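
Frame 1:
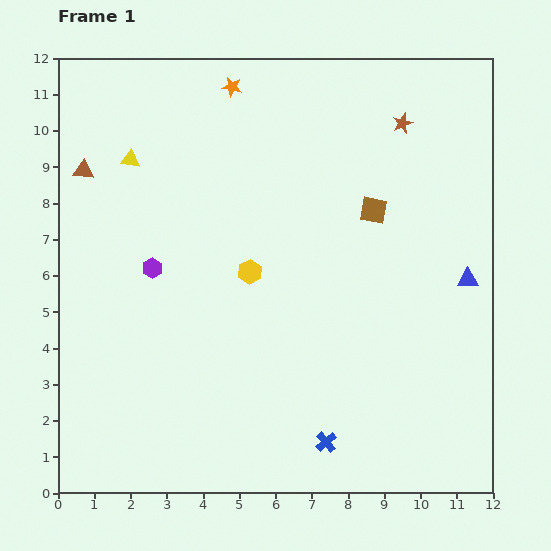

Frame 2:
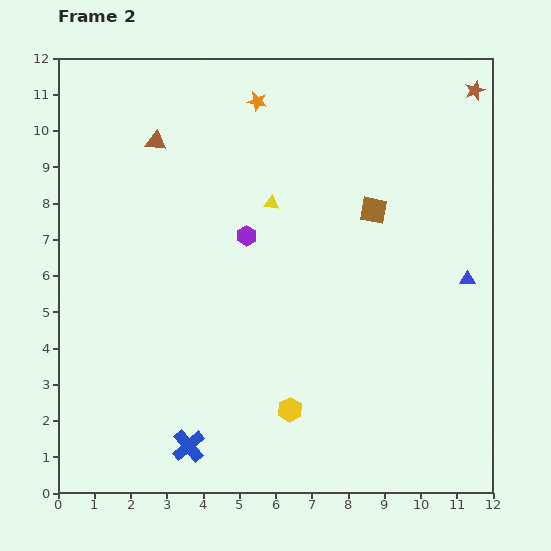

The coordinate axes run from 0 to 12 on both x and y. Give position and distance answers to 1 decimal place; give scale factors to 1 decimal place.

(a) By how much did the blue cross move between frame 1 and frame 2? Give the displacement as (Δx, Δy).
(-3.8, -0.1)

The blue cross was at (7.4, 1.4) in frame 1 and (3.6, 1.3) in frame 2.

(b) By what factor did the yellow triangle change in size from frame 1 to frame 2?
0.8×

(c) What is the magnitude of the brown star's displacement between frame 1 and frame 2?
2.2

The brown star moved from (9.5, 10.2) to (11.5, 11.1), a distance of √(2.0² + 0.9²) ≈ 2.2.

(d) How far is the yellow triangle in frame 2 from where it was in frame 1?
4.1

The yellow triangle moved from (2.0, 9.2) to (5.9, 8.0), a distance of √(3.9² + 1.2²) ≈ 4.1.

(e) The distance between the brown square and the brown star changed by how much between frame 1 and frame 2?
+1.8

Distance in frame 1: 2.5. Distance in frame 2: 4.3.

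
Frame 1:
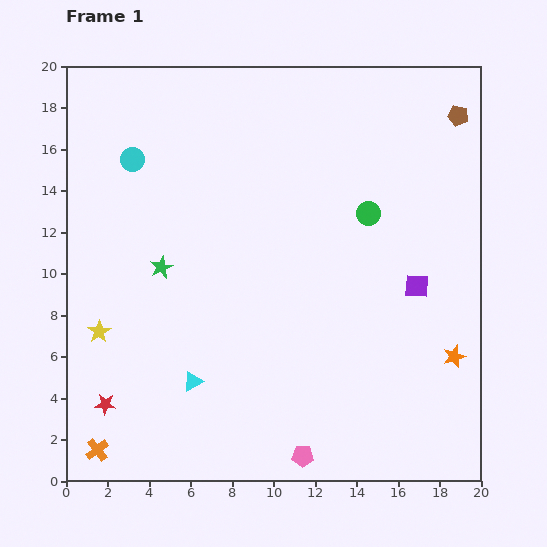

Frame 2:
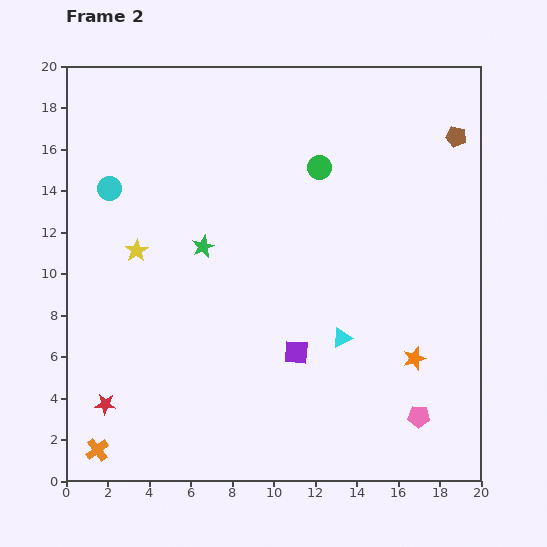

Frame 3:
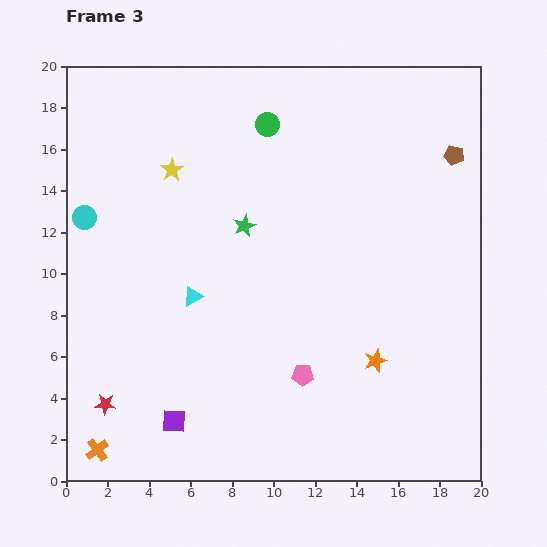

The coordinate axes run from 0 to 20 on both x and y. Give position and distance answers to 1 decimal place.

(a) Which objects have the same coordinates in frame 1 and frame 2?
the orange cross, the red star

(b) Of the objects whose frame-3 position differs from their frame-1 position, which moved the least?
the brown pentagon

(moved 1.9)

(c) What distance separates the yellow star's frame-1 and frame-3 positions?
8.5

The yellow star moved from (1.6, 7.2) to (5.1, 15.0), a distance of √(3.5² + 7.8²) ≈ 8.5.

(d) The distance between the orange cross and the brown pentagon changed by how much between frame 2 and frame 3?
-0.7

Distance in frame 2: 23.0. Distance in frame 3: 22.3.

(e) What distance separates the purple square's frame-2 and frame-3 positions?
6.8

The purple square moved from (11.1, 6.2) to (5.2, 2.9), a distance of √(5.9² + 3.3²) ≈ 6.8.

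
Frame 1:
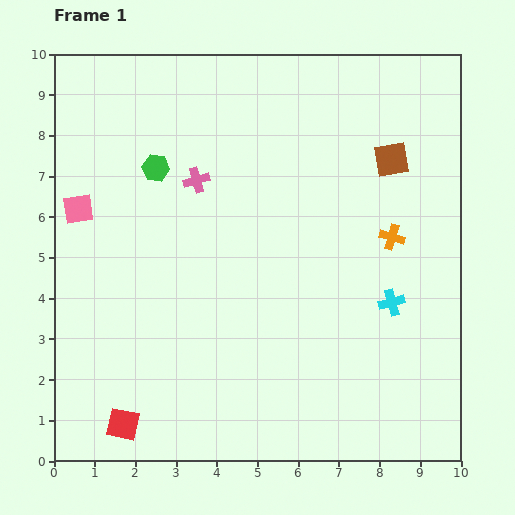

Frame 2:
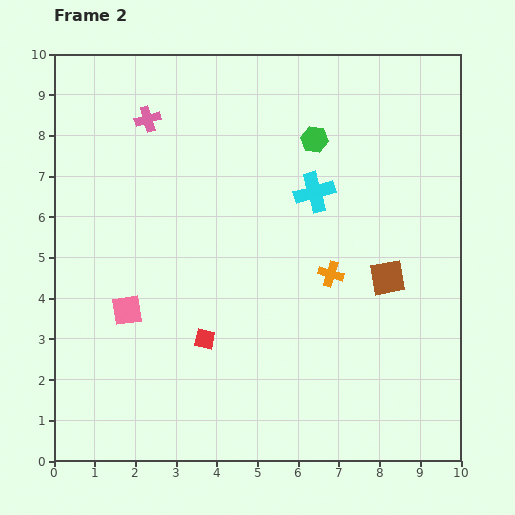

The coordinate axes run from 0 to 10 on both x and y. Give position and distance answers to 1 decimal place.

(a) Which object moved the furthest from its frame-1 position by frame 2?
the green hexagon

(moved 4.0; next 3.3)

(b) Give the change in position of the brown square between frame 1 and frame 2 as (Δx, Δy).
(-0.1, -2.9)

The brown square was at (8.3, 7.4) in frame 1 and (8.2, 4.5) in frame 2.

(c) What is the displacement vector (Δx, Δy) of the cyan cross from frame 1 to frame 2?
(-1.9, 2.7)

The cyan cross was at (8.3, 3.9) in frame 1 and (6.4, 6.6) in frame 2.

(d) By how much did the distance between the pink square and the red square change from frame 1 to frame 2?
-3.4

Distance in frame 1: 5.4. Distance in frame 2: 2.0.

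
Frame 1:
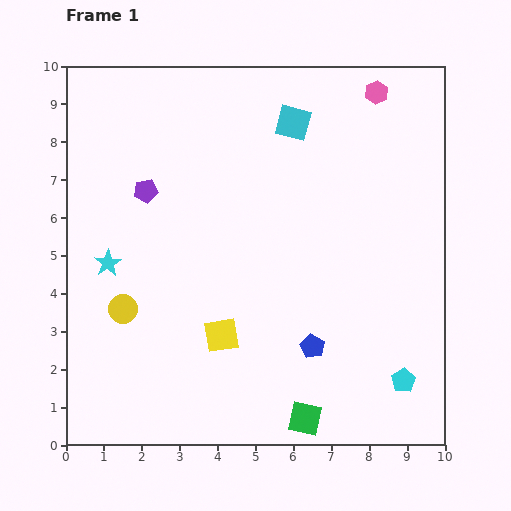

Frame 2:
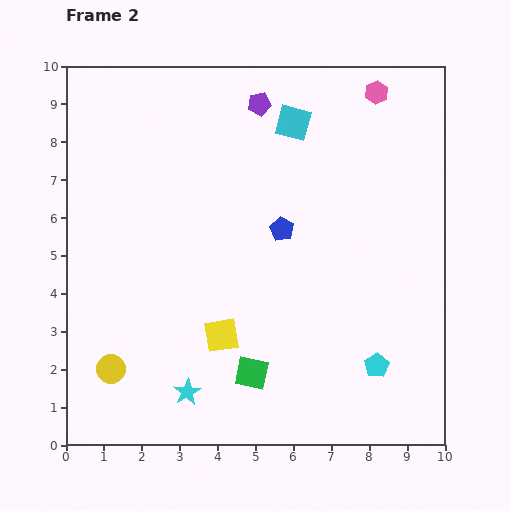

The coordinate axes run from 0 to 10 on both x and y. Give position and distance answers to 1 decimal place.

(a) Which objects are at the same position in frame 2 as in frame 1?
the cyan square, the pink hexagon, the yellow square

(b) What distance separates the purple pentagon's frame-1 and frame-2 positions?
3.8

The purple pentagon moved from (2.1, 6.7) to (5.1, 9.0), a distance of √(3.0² + 2.3²) ≈ 3.8.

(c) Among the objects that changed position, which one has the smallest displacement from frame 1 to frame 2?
the cyan pentagon

(moved 0.8)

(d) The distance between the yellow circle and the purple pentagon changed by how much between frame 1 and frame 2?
+4.8

Distance in frame 1: 3.2. Distance in frame 2: 8.0.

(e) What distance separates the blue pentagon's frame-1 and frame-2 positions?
3.2

The blue pentagon moved from (6.5, 2.6) to (5.7, 5.7), a distance of √(0.8² + 3.1²) ≈ 3.2.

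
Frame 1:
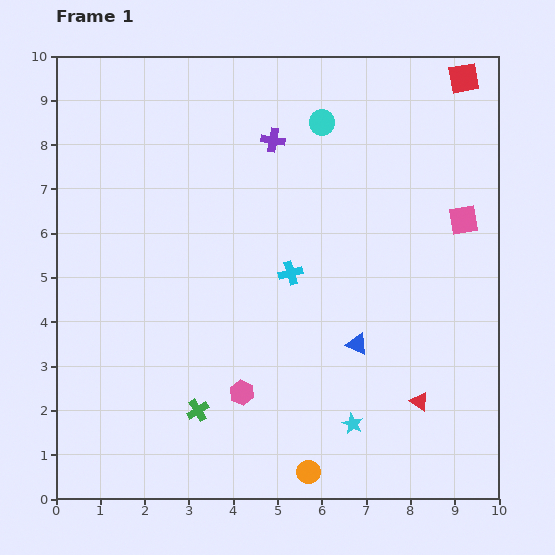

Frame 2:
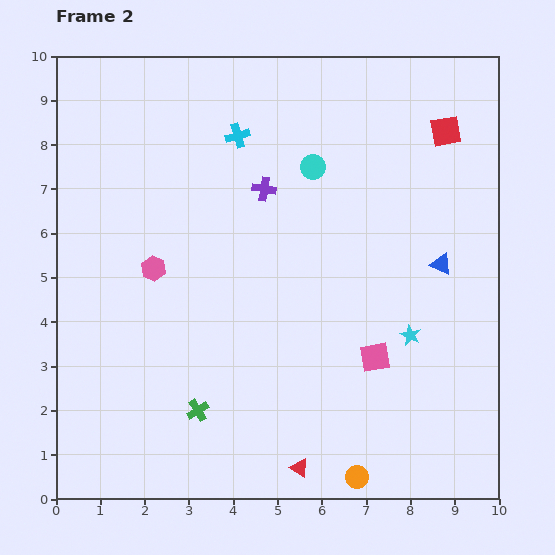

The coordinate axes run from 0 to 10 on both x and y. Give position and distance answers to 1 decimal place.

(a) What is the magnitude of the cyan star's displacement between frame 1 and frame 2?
2.4

The cyan star moved from (6.7, 1.7) to (8.0, 3.7), a distance of √(1.3² + 2.0²) ≈ 2.4.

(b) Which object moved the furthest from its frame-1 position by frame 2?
the pink square

(moved 3.7; next 3.4)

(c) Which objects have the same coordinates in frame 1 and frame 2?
the green cross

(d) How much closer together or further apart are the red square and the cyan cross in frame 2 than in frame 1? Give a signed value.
-1.2

Distance in frame 1: 5.9. Distance in frame 2: 4.7.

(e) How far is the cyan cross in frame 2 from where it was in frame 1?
3.3

The cyan cross moved from (5.3, 5.1) to (4.1, 8.2), a distance of √(1.2² + 3.1²) ≈ 3.3.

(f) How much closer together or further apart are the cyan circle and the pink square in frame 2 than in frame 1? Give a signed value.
+0.6

Distance in frame 1: 3.9. Distance in frame 2: 4.5.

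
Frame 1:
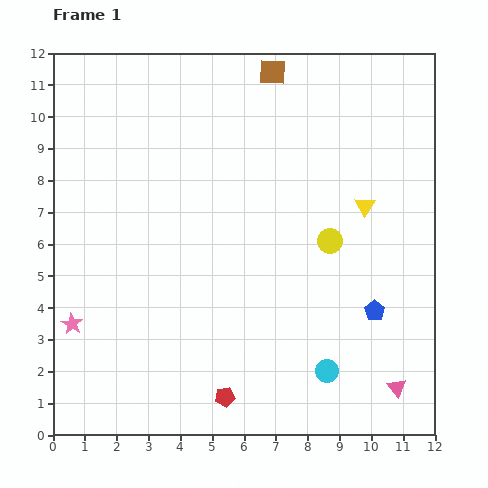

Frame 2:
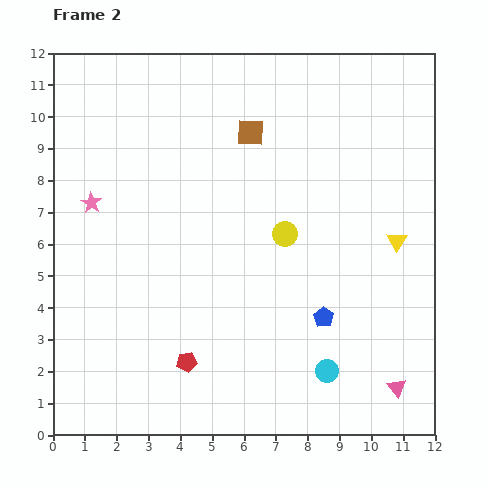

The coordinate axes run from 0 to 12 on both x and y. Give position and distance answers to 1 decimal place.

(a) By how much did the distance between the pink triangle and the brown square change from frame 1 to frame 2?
-1.4

Distance in frame 1: 10.6. Distance in frame 2: 9.2.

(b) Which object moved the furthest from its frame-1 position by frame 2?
the pink star

(moved 3.8; next 2.0)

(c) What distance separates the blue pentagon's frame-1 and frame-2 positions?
1.6

The blue pentagon moved from (10.1, 3.9) to (8.5, 3.7), a distance of √(1.6² + 0.2²) ≈ 1.6.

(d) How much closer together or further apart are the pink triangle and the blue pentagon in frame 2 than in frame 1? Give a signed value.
+0.7

Distance in frame 1: 2.5. Distance in frame 2: 3.2.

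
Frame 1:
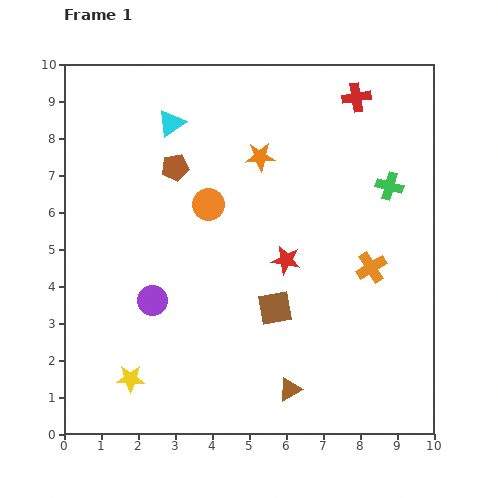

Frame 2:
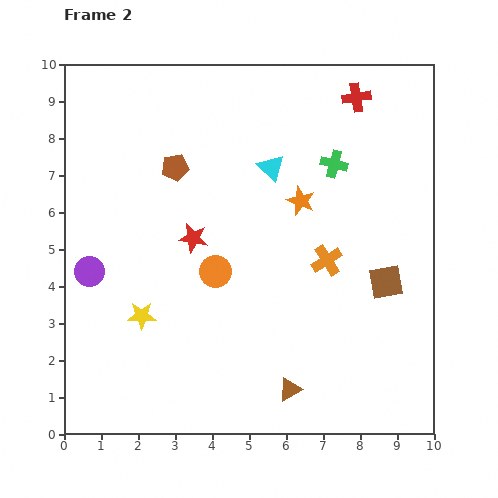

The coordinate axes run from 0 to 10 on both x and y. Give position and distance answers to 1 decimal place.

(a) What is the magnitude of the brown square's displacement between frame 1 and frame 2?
3.1

The brown square moved from (5.7, 3.4) to (8.7, 4.1), a distance of √(3.0² + 0.7²) ≈ 3.1.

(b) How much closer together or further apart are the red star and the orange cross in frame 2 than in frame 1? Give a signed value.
+1.3

Distance in frame 1: 2.3. Distance in frame 2: 3.6.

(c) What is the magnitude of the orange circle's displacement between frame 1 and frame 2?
1.8

The orange circle moved from (3.9, 6.2) to (4.1, 4.4), a distance of √(0.2² + 1.8²) ≈ 1.8.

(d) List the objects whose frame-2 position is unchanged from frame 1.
the brown pentagon, the brown triangle, the red cross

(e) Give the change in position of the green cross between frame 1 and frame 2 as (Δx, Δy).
(-1.5, 0.6)

The green cross was at (8.8, 6.7) in frame 1 and (7.3, 7.3) in frame 2.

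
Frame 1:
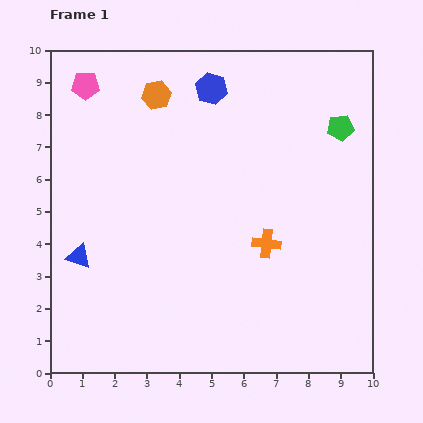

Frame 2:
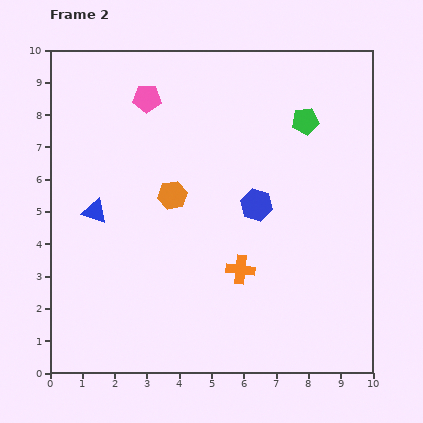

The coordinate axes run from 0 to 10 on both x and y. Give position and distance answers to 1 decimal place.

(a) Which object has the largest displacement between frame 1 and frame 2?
the blue hexagon

(moved 3.9; next 3.1)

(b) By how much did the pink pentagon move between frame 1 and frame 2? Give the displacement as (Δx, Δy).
(1.9, -0.4)

The pink pentagon was at (1.1, 8.9) in frame 1 and (3.0, 8.5) in frame 2.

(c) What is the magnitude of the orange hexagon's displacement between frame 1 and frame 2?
3.1

The orange hexagon moved from (3.3, 8.6) to (3.8, 5.5), a distance of √(0.5² + 3.1²) ≈ 3.1.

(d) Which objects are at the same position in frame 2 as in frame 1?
none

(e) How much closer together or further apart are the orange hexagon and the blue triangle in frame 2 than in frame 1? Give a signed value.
-3.0

Distance in frame 1: 5.5. Distance in frame 2: 2.5.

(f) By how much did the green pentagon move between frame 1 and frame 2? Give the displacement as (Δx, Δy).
(-1.1, 0.2)

The green pentagon was at (9.0, 7.6) in frame 1 and (7.9, 7.8) in frame 2.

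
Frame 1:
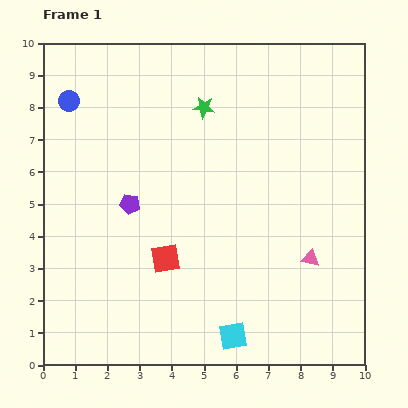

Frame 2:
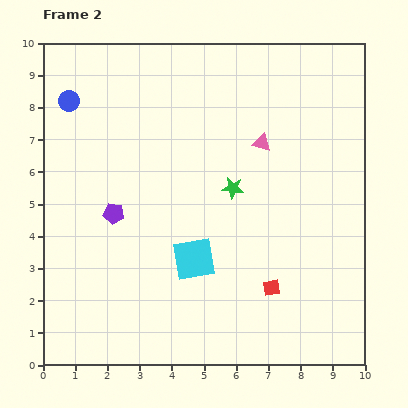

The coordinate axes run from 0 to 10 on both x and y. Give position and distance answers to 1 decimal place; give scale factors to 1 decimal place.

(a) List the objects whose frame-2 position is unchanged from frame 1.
the blue circle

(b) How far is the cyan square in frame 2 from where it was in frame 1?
2.7

The cyan square moved from (5.9, 0.9) to (4.7, 3.3), a distance of √(1.2² + 2.4²) ≈ 2.7.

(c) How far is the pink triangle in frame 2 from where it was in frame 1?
3.9

The pink triangle moved from (8.3, 3.3) to (6.8, 6.9), a distance of √(1.5² + 3.6²) ≈ 3.9.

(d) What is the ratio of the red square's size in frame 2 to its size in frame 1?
0.6×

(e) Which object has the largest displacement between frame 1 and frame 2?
the pink triangle

(moved 3.9; next 3.4)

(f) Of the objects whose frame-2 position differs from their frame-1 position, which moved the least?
the purple pentagon

(moved 0.6)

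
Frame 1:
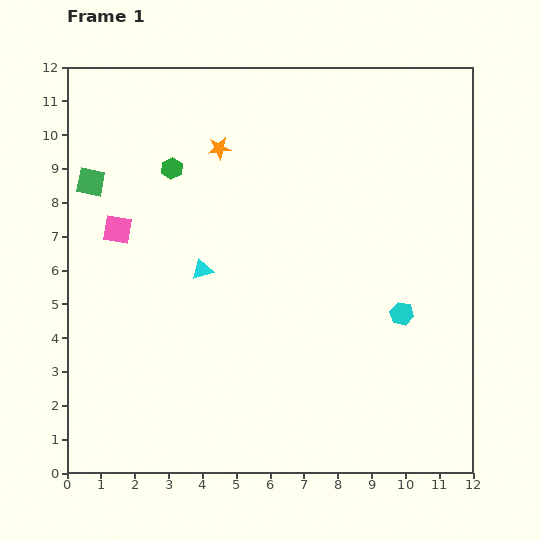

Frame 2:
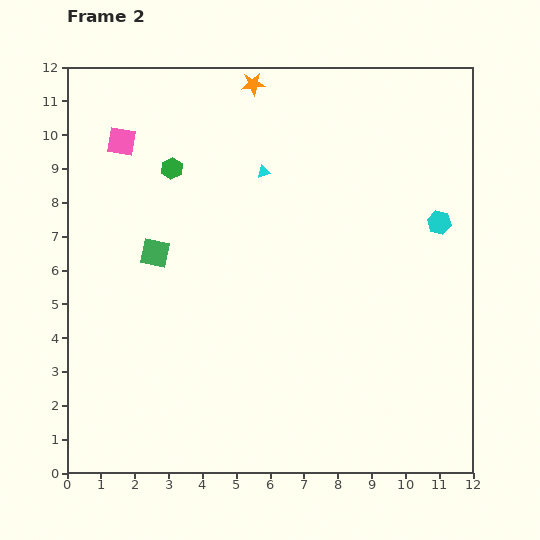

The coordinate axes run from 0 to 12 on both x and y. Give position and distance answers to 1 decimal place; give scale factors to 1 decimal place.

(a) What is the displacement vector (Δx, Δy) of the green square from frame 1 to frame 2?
(1.9, -2.1)

The green square was at (0.7, 8.6) in frame 1 and (2.6, 6.5) in frame 2.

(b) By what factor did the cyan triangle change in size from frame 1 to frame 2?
0.6×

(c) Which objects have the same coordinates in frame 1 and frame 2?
the green hexagon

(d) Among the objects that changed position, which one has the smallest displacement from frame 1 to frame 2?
the orange star

(moved 2.1)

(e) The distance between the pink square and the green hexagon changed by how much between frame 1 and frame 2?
-0.7

Distance in frame 1: 2.4. Distance in frame 2: 1.7.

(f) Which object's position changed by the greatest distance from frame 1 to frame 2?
the cyan triangle

(moved 3.4; next 2.9)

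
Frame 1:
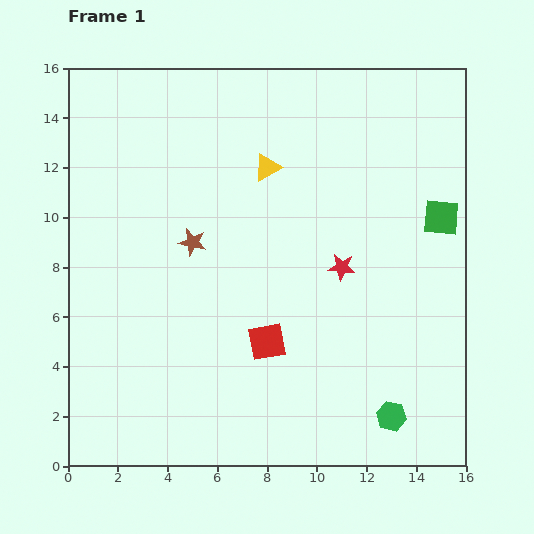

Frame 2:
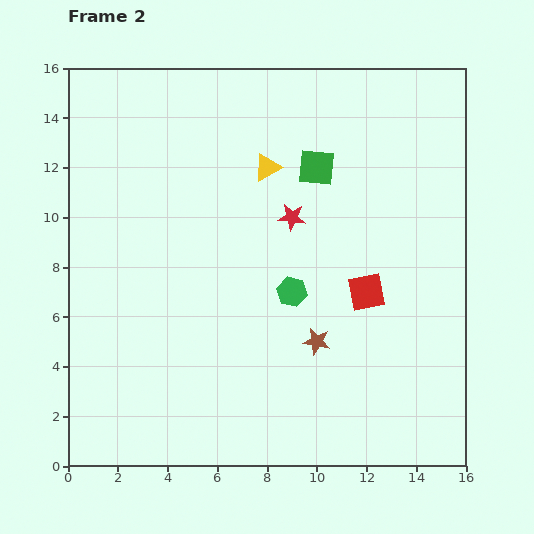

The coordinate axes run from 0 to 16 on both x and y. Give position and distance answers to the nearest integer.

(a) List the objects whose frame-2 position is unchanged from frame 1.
the yellow triangle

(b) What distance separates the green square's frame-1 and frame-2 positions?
5

The green square moved from (15, 10) to (10, 12), a distance of √(5² + 2²) ≈ 5.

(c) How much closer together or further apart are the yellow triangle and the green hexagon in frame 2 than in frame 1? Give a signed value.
-6

Distance in frame 1: 11. Distance in frame 2: 5.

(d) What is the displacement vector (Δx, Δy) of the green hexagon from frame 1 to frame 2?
(-4, 5)

The green hexagon was at (13, 2) in frame 1 and (9, 7) in frame 2.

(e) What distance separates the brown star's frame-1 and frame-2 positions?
6

The brown star moved from (5, 9) to (10, 5), a distance of √(5² + 4²) ≈ 6.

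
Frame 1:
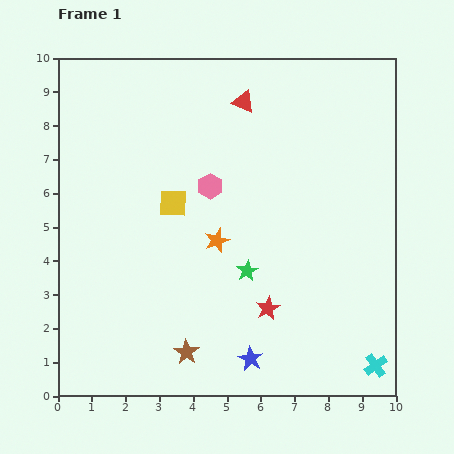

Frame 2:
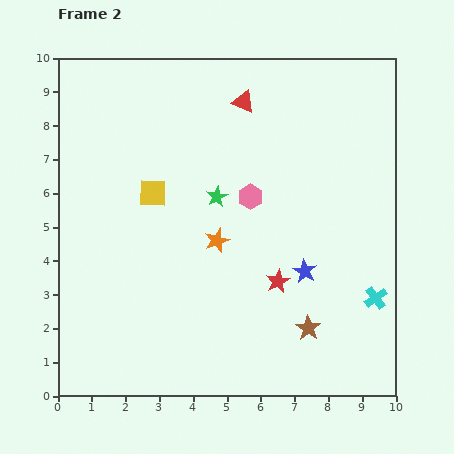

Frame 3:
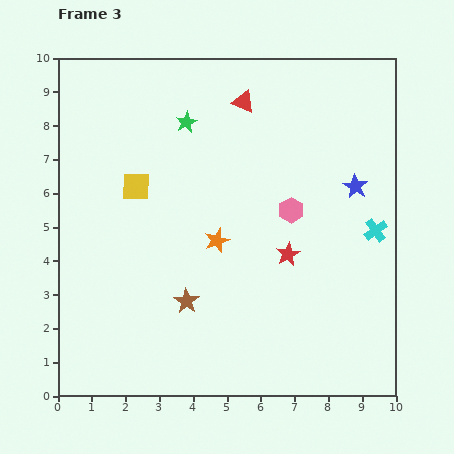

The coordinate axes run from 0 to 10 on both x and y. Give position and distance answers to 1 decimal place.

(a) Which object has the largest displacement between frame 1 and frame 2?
the brown star

(moved 3.7; next 3.1)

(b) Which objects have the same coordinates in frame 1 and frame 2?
the orange star, the red triangle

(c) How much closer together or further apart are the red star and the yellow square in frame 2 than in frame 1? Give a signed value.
+0.3

Distance in frame 1: 4.2. Distance in frame 2: 4.5.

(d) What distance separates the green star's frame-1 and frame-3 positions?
4.8

The green star moved from (5.6, 3.7) to (3.8, 8.1), a distance of √(1.8² + 4.4²) ≈ 4.8.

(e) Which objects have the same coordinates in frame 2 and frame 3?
the orange star, the red triangle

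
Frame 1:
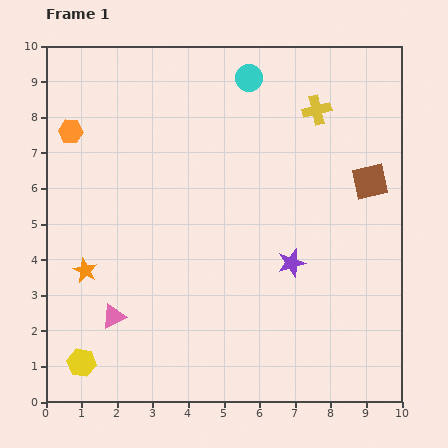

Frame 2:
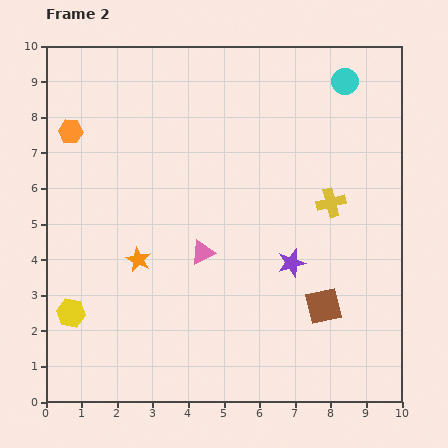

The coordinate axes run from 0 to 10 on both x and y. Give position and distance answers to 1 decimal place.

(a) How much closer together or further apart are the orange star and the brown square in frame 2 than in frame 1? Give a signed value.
-3.0

Distance in frame 1: 8.4. Distance in frame 2: 5.4.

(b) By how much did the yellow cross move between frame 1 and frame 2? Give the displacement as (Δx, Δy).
(0.4, -2.6)

The yellow cross was at (7.6, 8.2) in frame 1 and (8.0, 5.6) in frame 2.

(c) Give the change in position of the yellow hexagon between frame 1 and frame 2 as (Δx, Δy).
(-0.3, 1.4)

The yellow hexagon was at (1.0, 1.1) in frame 1 and (0.7, 2.5) in frame 2.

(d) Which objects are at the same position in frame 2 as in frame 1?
the orange hexagon, the purple star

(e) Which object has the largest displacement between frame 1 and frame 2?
the brown square

(moved 3.7; next 3.1)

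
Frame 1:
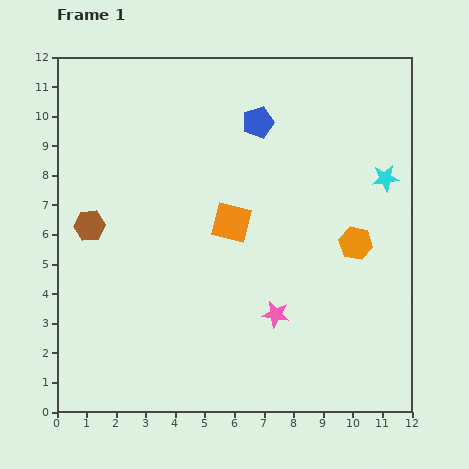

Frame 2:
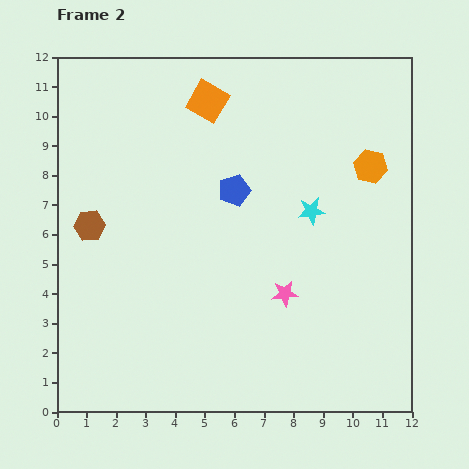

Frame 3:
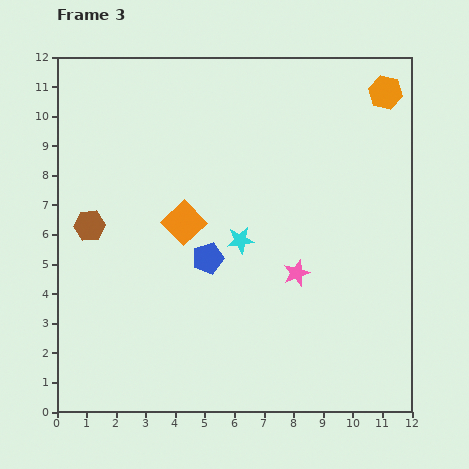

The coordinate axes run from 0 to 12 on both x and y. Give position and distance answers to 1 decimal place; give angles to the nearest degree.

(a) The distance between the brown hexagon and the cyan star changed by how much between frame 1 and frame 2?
-2.6

Distance in frame 1: 10.1. Distance in frame 2: 7.5.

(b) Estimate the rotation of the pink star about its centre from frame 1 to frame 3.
31° counter-clockwise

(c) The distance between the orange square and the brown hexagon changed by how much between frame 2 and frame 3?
-2.6

Distance in frame 2: 5.8. Distance in frame 3: 3.2.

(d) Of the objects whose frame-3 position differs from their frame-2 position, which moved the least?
the pink star

(moved 0.8)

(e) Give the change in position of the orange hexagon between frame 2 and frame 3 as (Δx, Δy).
(0.5, 2.5)

The orange hexagon was at (10.6, 8.3) in frame 2 and (11.1, 10.8) in frame 3.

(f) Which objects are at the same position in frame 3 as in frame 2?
the brown hexagon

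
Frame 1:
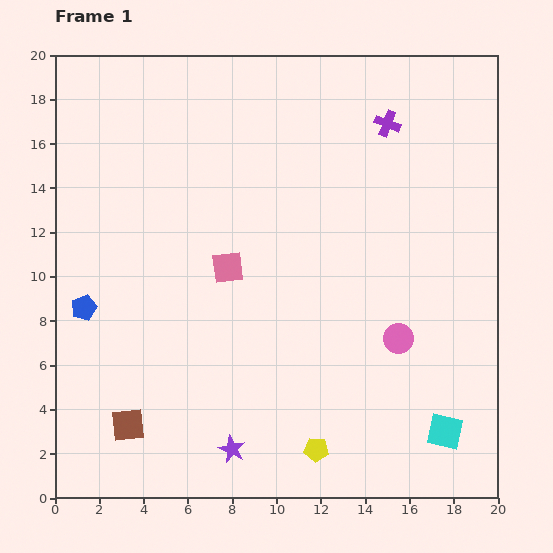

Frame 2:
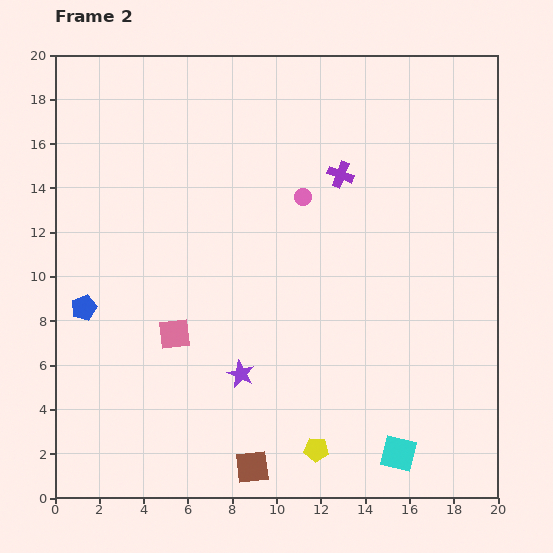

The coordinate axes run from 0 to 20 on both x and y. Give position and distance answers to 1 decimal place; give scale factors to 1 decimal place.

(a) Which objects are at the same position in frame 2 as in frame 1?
the blue pentagon, the yellow pentagon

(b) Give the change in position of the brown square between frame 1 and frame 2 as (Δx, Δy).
(5.6, -1.9)

The brown square was at (3.3, 3.3) in frame 1 and (8.9, 1.4) in frame 2.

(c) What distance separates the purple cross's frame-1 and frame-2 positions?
3.1

The purple cross moved from (15.0, 16.9) to (12.9, 14.6), a distance of √(2.1² + 2.3²) ≈ 3.1.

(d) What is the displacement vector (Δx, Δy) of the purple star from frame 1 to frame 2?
(0.4, 3.4)

The purple star was at (8.0, 2.2) in frame 1 and (8.4, 5.6) in frame 2.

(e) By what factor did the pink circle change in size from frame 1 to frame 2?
0.6×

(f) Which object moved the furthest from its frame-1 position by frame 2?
the pink circle

(moved 7.7; next 5.9)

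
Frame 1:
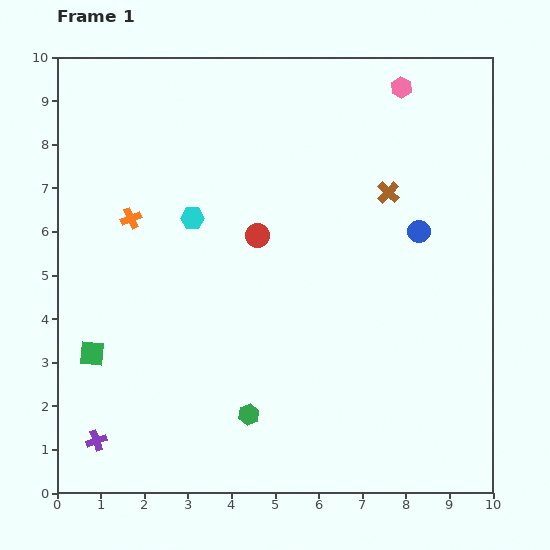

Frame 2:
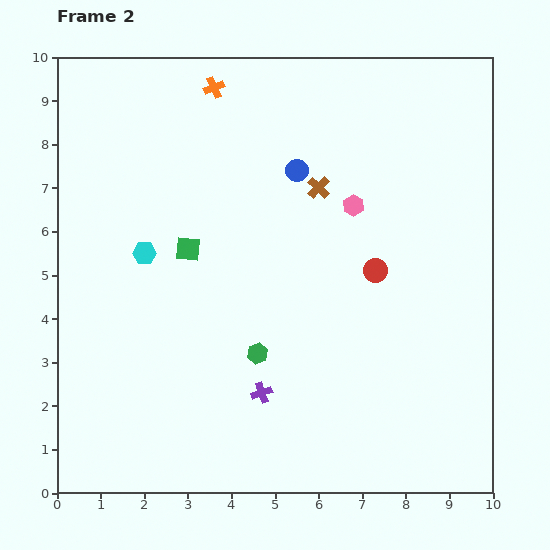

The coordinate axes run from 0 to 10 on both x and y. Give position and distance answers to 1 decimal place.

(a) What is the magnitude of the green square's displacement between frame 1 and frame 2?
3.3

The green square moved from (0.8, 3.2) to (3.0, 5.6), a distance of √(2.2² + 2.4²) ≈ 3.3.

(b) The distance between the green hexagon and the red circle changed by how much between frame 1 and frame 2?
-0.8

Distance in frame 1: 4.1. Distance in frame 2: 3.3.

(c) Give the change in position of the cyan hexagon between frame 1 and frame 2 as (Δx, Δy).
(-1.1, -0.8)

The cyan hexagon was at (3.1, 6.3) in frame 1 and (2.0, 5.5) in frame 2.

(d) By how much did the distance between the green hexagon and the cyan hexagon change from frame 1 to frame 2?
-1.2

Distance in frame 1: 4.7. Distance in frame 2: 3.5.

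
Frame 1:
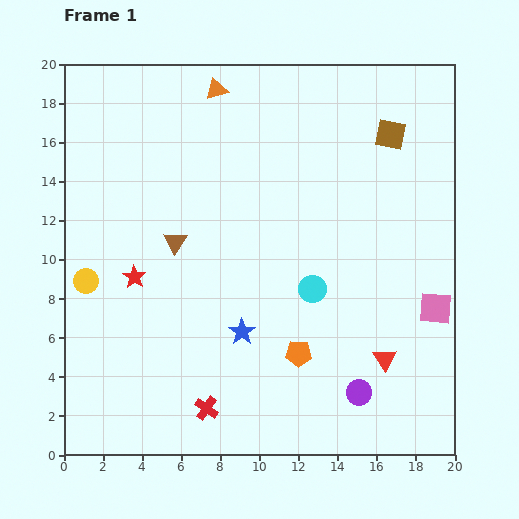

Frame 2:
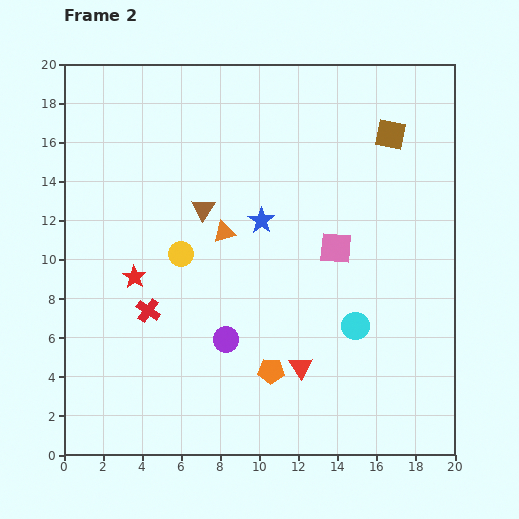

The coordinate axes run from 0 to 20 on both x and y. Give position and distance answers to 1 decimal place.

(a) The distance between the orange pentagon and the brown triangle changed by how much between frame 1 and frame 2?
+0.5

Distance in frame 1: 8.5. Distance in frame 2: 9.0.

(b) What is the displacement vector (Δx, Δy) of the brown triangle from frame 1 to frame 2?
(1.4, 1.7)

The brown triangle was at (5.7, 10.9) in frame 1 and (7.1, 12.6) in frame 2.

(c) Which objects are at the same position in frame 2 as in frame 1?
the red star, the brown square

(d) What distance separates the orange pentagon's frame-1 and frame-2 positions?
1.7

The orange pentagon moved from (12.0, 5.2) to (10.6, 4.3), a distance of √(1.4² + 0.9²) ≈ 1.7.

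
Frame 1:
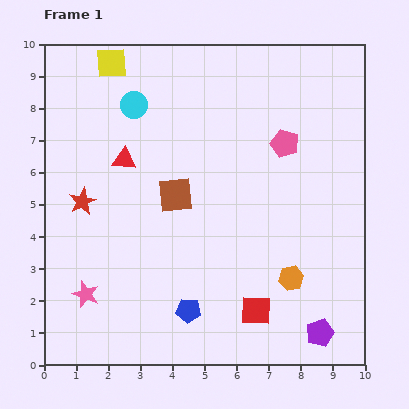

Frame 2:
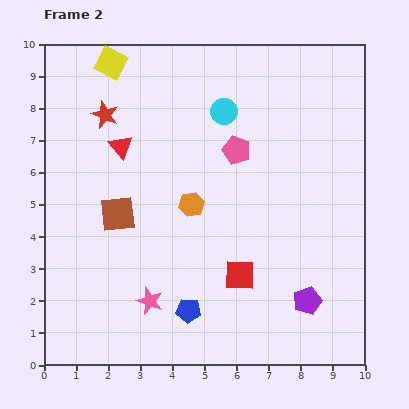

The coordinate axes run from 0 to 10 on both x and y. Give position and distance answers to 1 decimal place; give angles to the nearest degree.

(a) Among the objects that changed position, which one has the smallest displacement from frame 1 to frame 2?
the red triangle

(moved 0.4)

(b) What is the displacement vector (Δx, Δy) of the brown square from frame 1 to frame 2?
(-1.8, -0.6)

The brown square was at (4.1, 5.3) in frame 1 and (2.3, 4.7) in frame 2.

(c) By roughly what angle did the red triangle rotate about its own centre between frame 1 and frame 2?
45° clockwise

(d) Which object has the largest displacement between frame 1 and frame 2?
the orange hexagon

(moved 3.9; next 2.8)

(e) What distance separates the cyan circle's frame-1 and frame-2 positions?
2.8

The cyan circle moved from (2.8, 8.1) to (5.6, 7.9), a distance of √(2.8² + 0.2²) ≈ 2.8.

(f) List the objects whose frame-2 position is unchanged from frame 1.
the yellow square, the blue pentagon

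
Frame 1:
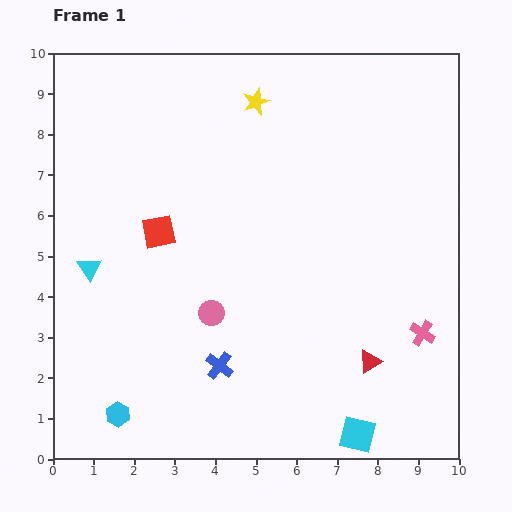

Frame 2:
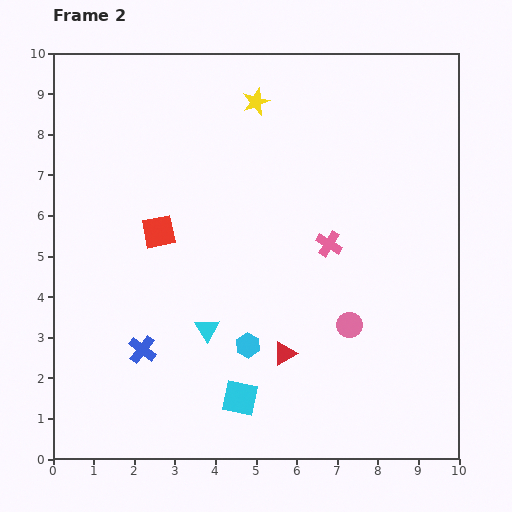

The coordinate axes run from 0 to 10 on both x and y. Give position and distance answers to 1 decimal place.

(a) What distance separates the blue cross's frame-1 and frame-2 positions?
1.9

The blue cross moved from (4.1, 2.3) to (2.2, 2.7), a distance of √(1.9² + 0.4²) ≈ 1.9.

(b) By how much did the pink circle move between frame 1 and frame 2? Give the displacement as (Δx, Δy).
(3.4, -0.3)

The pink circle was at (3.9, 3.6) in frame 1 and (7.3, 3.3) in frame 2.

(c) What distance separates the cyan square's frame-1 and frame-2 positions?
3.0

The cyan square moved from (7.5, 0.6) to (4.6, 1.5), a distance of √(2.9² + 0.9²) ≈ 3.0.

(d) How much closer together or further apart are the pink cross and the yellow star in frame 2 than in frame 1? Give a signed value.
-3.1

Distance in frame 1: 7.0. Distance in frame 2: 3.9.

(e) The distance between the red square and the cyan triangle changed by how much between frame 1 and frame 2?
+0.8

Distance in frame 1: 1.9. Distance in frame 2: 2.7.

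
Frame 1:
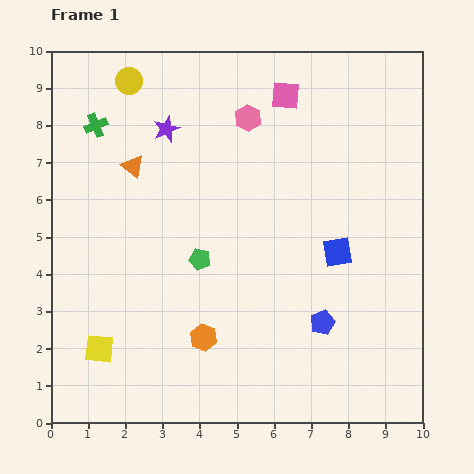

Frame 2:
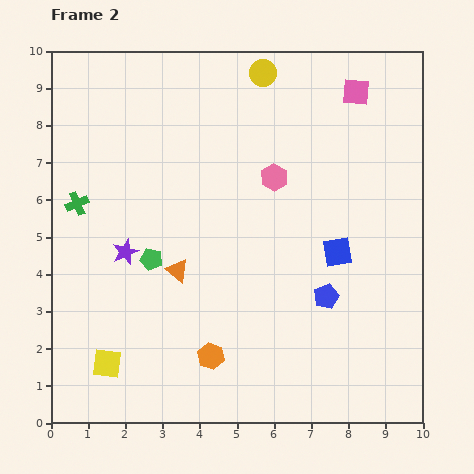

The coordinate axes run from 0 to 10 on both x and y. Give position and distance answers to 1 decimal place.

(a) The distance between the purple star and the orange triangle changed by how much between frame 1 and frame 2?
+0.2

Distance in frame 1: 1.3. Distance in frame 2: 1.5.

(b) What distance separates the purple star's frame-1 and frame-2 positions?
3.5

The purple star moved from (3.1, 7.9) to (2.0, 4.6), a distance of √(1.1² + 3.3²) ≈ 3.5.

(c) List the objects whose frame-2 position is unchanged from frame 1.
the blue square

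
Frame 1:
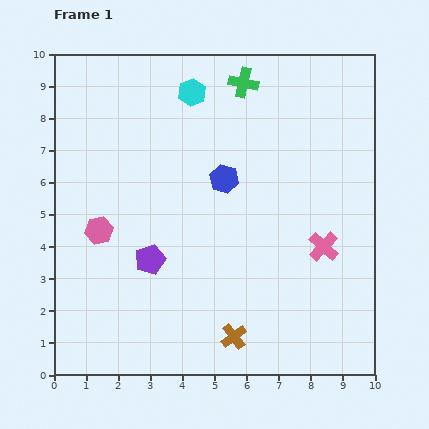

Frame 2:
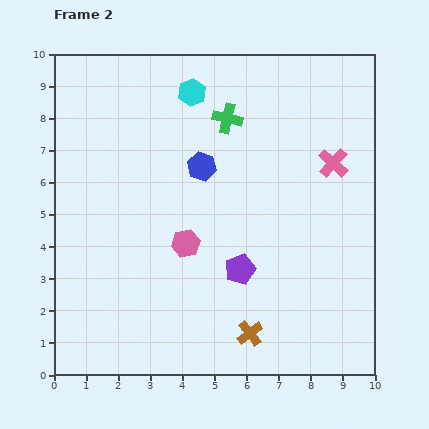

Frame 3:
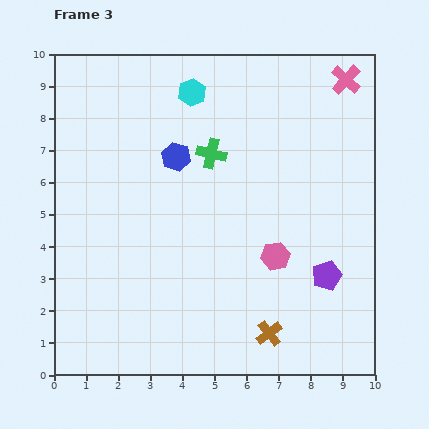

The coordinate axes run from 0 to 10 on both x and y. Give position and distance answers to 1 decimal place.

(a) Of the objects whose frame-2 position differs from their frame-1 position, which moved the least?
the brown cross

(moved 0.5)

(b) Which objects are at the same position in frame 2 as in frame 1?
the cyan hexagon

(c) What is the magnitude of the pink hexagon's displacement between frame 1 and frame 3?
5.6

The pink hexagon moved from (1.4, 4.5) to (6.9, 3.7), a distance of √(5.5² + 0.8²) ≈ 5.6.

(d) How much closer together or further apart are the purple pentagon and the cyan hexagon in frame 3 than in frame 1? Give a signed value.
+1.7

Distance in frame 1: 5.4. Distance in frame 3: 7.1.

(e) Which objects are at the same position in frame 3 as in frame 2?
the cyan hexagon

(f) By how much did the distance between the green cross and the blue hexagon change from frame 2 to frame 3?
-0.6

Distance in frame 2: 1.7. Distance in frame 3: 1.1.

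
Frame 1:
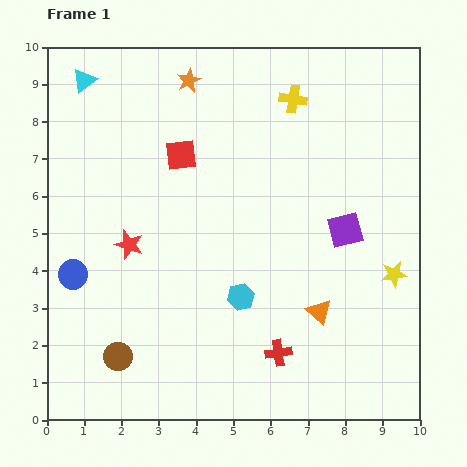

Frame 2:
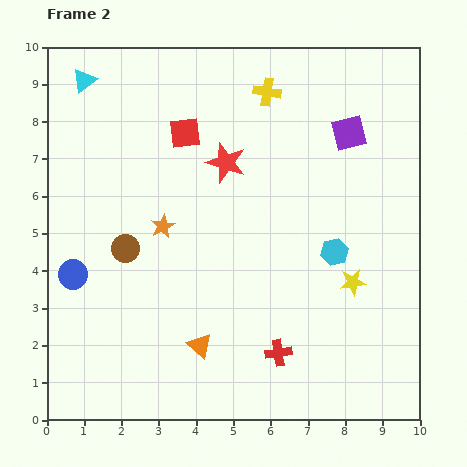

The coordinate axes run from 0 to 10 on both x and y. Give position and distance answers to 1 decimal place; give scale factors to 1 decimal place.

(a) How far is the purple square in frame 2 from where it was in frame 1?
2.6

The purple square moved from (8.0, 5.1) to (8.1, 7.7), a distance of √(0.1² + 2.6²) ≈ 2.6.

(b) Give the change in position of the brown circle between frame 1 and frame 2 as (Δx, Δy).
(0.2, 2.9)

The brown circle was at (1.9, 1.7) in frame 1 and (2.1, 4.6) in frame 2.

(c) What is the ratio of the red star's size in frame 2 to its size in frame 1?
1.4×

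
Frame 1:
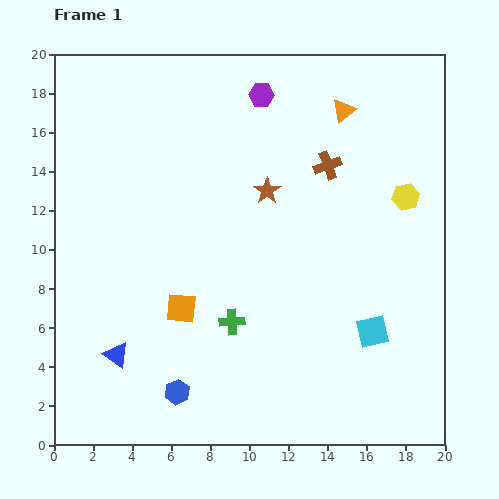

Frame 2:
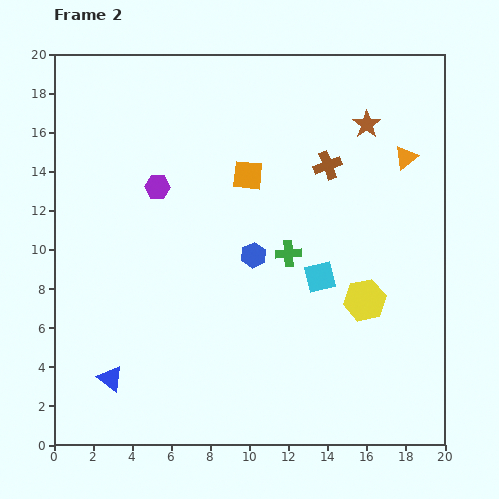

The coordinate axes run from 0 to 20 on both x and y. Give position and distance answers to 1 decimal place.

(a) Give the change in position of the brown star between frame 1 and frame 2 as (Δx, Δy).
(5.1, 3.4)

The brown star was at (10.9, 13.0) in frame 1 and (16.0, 16.4) in frame 2.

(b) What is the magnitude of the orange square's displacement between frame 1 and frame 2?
7.6

The orange square moved from (6.5, 7.0) to (9.9, 13.8), a distance of √(3.4² + 6.8²) ≈ 7.6.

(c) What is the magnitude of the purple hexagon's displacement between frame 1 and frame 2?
7.1

The purple hexagon moved from (10.6, 17.9) to (5.3, 13.2), a distance of √(5.3² + 4.7²) ≈ 7.1.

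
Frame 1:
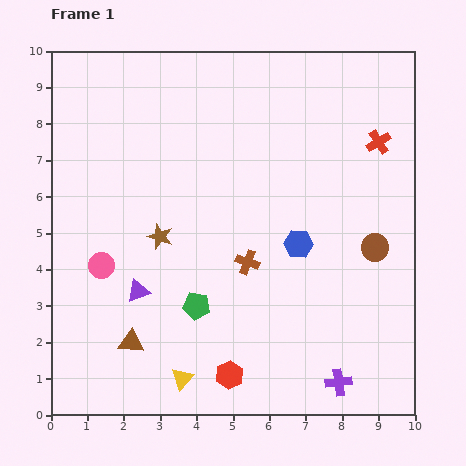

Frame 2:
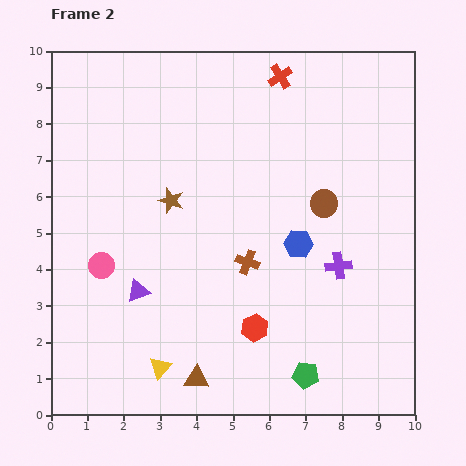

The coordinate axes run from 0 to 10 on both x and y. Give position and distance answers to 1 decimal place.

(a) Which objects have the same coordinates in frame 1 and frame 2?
the blue hexagon, the purple triangle, the brown cross, the pink circle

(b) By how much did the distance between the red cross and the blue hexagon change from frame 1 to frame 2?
+1.0

Distance in frame 1: 3.6. Distance in frame 2: 4.6.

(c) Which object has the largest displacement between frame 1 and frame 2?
the green pentagon

(moved 3.6; next 3.2)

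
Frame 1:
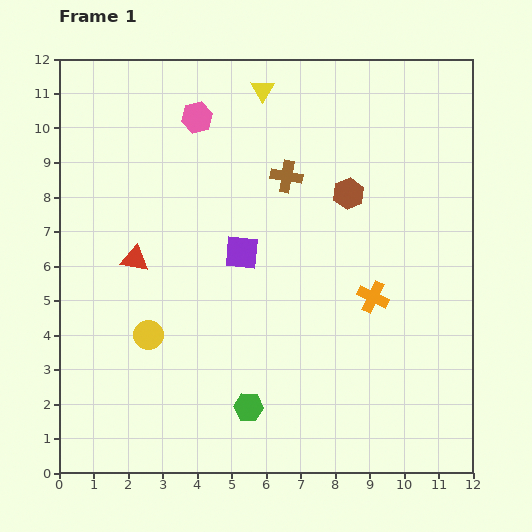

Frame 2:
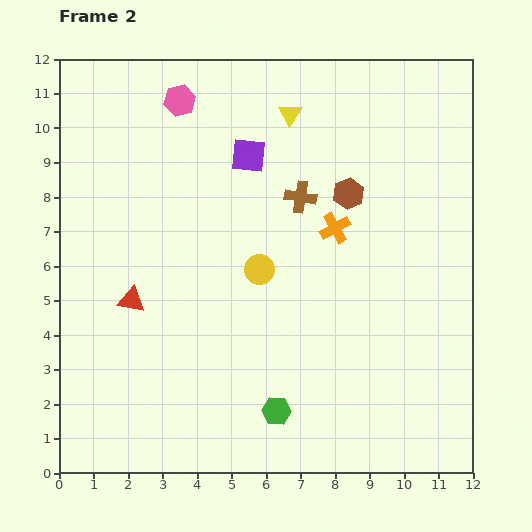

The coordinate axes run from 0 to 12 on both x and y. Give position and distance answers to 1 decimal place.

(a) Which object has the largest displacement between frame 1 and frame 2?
the yellow circle

(moved 3.7; next 2.8)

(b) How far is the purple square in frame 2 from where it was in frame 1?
2.8

The purple square moved from (5.3, 6.4) to (5.5, 9.2), a distance of √(0.2² + 2.8²) ≈ 2.8.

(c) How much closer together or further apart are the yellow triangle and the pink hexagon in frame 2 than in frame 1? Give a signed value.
+1.1

Distance in frame 1: 2.1. Distance in frame 2: 3.2.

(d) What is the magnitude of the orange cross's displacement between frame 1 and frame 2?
2.3

The orange cross moved from (9.1, 5.1) to (8.0, 7.1), a distance of √(1.1² + 2.0²) ≈ 2.3.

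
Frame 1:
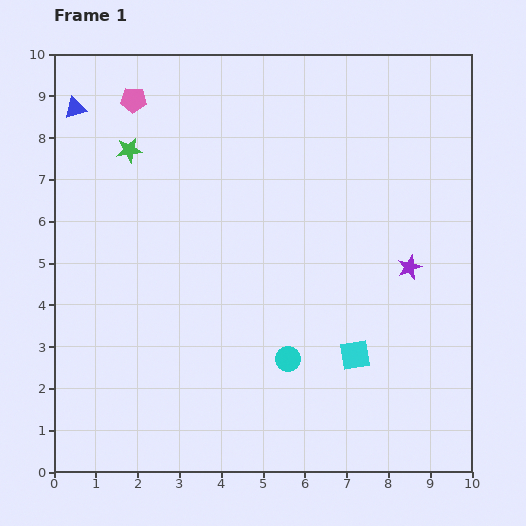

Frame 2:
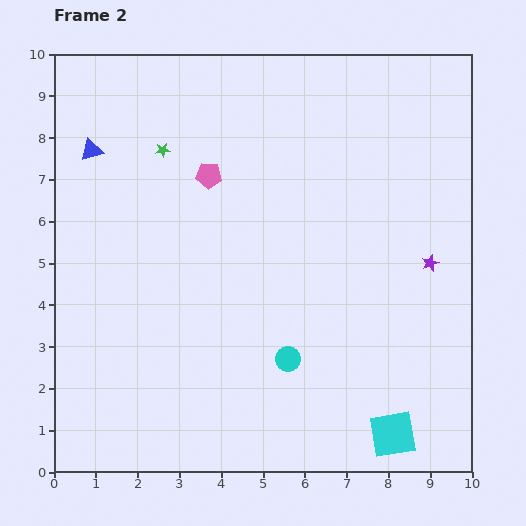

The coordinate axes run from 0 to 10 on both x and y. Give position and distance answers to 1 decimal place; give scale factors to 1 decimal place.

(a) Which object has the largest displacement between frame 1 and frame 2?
the pink pentagon

(moved 2.5; next 2.1)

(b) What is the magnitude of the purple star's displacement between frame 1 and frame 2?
0.5

The purple star moved from (8.5, 4.9) to (9.0, 5.0), a distance of √(0.5² + 0.1²) ≈ 0.5.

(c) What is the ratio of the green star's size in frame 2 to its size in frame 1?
0.6×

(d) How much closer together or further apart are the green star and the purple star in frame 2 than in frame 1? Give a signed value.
-0.4

Distance in frame 1: 7.3. Distance in frame 2: 6.9.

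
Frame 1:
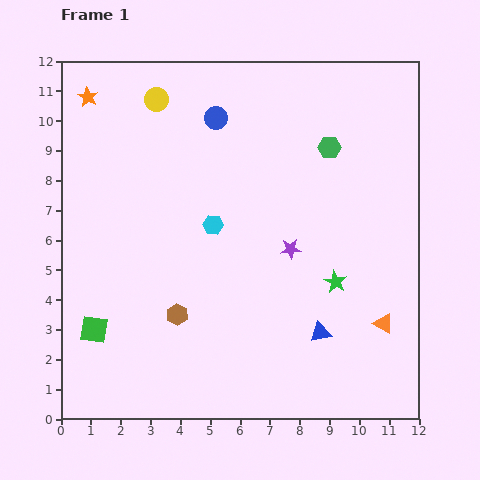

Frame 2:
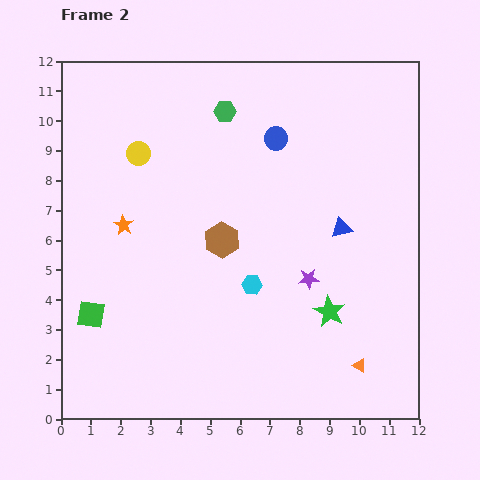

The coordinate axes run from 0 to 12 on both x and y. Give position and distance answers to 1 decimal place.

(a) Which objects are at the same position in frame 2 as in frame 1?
none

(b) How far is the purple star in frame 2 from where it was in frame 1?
1.2

The purple star moved from (7.7, 5.7) to (8.3, 4.7), a distance of √(0.6² + 1.0²) ≈ 1.2.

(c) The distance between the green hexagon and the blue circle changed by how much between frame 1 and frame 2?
-2.0

Distance in frame 1: 3.9. Distance in frame 2: 1.9.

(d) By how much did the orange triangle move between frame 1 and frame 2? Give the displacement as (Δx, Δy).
(-0.8, -1.4)

The orange triangle was at (10.8, 3.2) in frame 1 and (10.0, 1.8) in frame 2.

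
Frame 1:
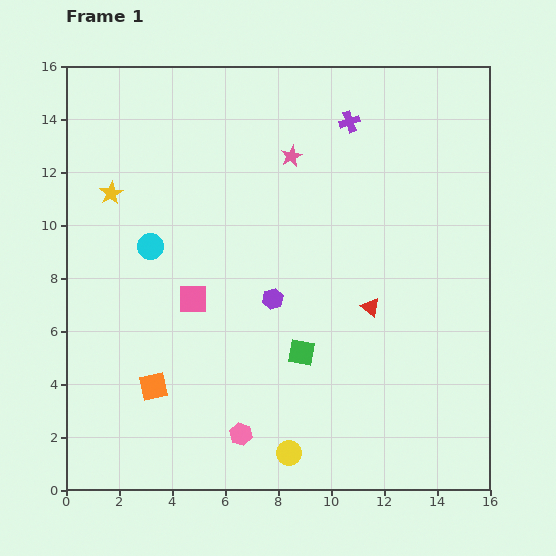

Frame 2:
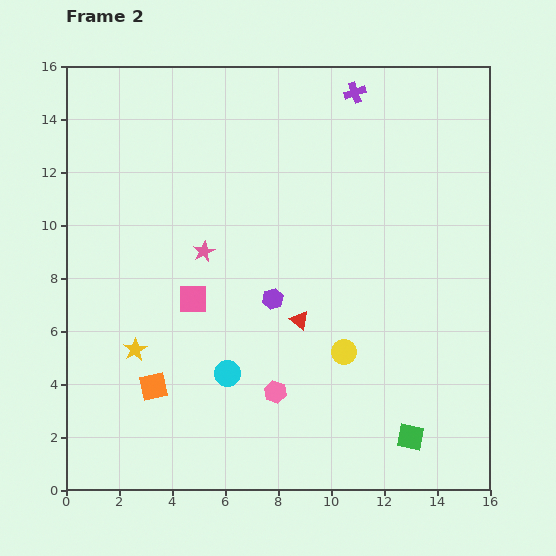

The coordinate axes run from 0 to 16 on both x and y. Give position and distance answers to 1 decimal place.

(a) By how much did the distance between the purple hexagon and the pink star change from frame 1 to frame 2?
-2.2

Distance in frame 1: 5.4. Distance in frame 2: 3.2.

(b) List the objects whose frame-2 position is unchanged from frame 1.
the orange square, the purple hexagon, the pink square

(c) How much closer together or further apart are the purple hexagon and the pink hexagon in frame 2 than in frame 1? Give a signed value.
-1.7

Distance in frame 1: 5.2. Distance in frame 2: 3.5.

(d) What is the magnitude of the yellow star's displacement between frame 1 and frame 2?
6.0

The yellow star moved from (1.7, 11.2) to (2.6, 5.3), a distance of √(0.9² + 5.9²) ≈ 6.0.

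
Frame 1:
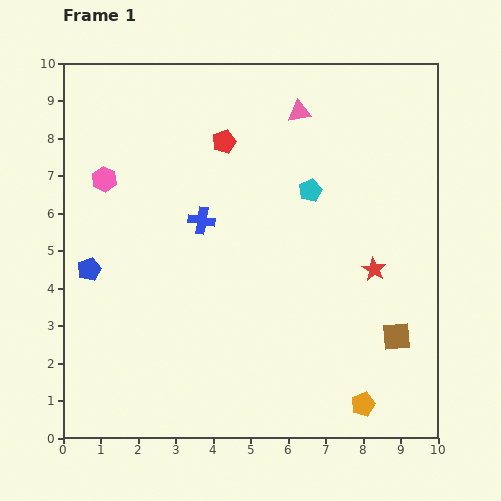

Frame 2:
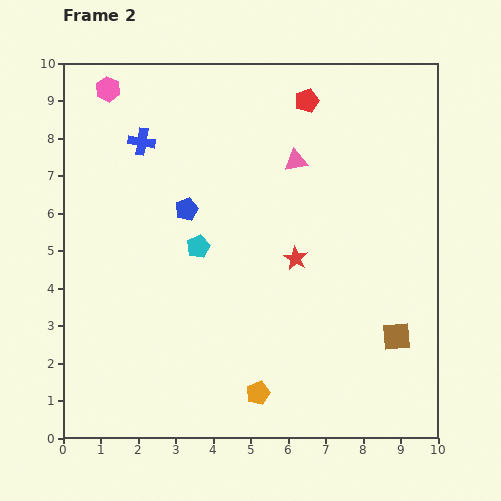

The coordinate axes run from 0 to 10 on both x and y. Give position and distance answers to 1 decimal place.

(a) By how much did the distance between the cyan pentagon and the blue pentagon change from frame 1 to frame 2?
-5.3

Distance in frame 1: 6.3. Distance in frame 2: 1.0.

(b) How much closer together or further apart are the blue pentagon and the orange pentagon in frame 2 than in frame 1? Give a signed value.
-2.8

Distance in frame 1: 8.1. Distance in frame 2: 5.3.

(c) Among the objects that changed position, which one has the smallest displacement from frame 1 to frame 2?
the pink triangle

(moved 1.3)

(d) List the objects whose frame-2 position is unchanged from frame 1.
the brown square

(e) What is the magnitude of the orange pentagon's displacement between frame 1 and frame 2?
2.8

The orange pentagon moved from (8.0, 0.9) to (5.2, 1.2), a distance of √(2.8² + 0.3²) ≈ 2.8.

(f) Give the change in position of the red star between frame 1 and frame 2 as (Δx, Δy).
(-2.1, 0.3)

The red star was at (8.3, 4.5) in frame 1 and (6.2, 4.8) in frame 2.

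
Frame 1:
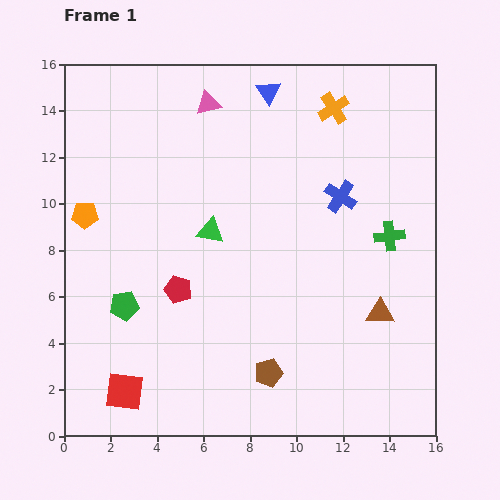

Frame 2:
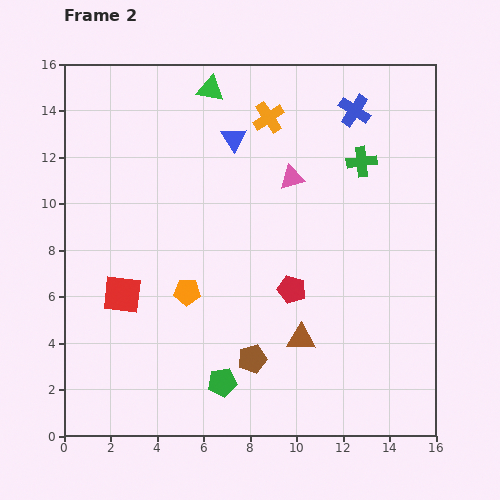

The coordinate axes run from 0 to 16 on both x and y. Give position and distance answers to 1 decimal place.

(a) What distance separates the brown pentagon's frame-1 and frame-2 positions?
0.9

The brown pentagon moved from (8.8, 2.7) to (8.1, 3.3), a distance of √(0.7² + 0.6²) ≈ 0.9.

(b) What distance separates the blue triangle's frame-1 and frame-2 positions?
2.5

The blue triangle moved from (8.8, 14.8) to (7.3, 12.8), a distance of √(1.5² + 2.0²) ≈ 2.5.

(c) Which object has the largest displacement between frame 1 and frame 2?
the green triangle

(moved 6.1; next 5.5)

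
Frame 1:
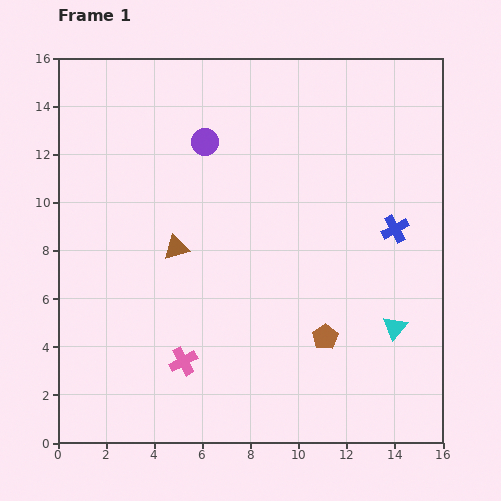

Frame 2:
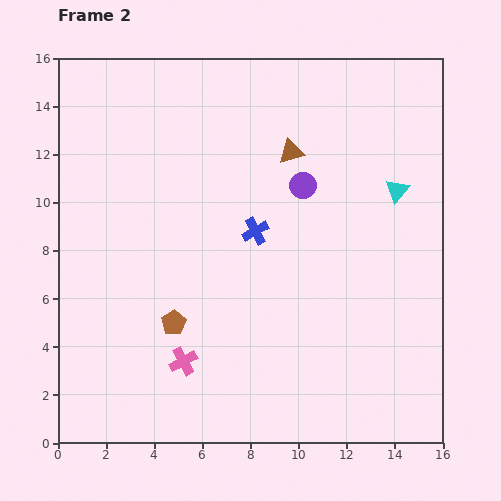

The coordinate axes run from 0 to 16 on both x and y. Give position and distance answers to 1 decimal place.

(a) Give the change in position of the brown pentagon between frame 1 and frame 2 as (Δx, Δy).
(-6.3, 0.6)

The brown pentagon was at (11.1, 4.4) in frame 1 and (4.8, 5.0) in frame 2.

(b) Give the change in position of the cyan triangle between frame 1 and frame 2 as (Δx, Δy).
(0.1, 5.7)

The cyan triangle was at (14.0, 4.8) in frame 1 and (14.1, 10.5) in frame 2.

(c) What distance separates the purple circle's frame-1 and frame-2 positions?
4.5

The purple circle moved from (6.1, 12.5) to (10.2, 10.7), a distance of √(4.1² + 1.8²) ≈ 4.5.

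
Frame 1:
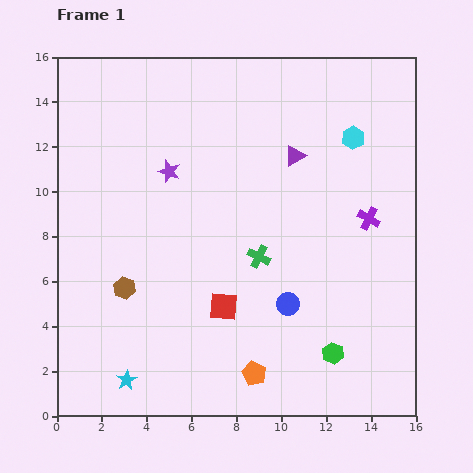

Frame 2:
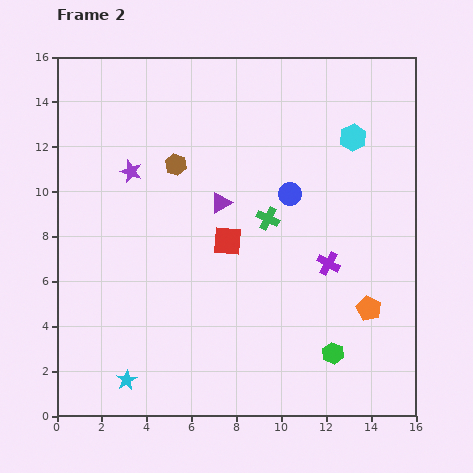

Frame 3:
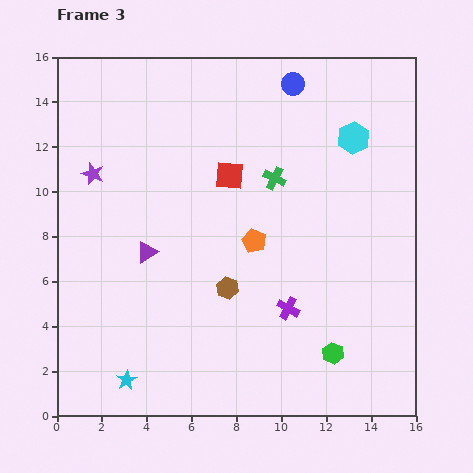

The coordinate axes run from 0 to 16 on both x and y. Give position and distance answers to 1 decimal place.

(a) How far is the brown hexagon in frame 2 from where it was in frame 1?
6.0

The brown hexagon moved from (3.0, 5.7) to (5.3, 11.2), a distance of √(2.3² + 5.5²) ≈ 6.0.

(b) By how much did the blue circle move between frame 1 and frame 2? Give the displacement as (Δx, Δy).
(0.1, 4.9)

The blue circle was at (10.3, 5.0) in frame 1 and (10.4, 9.9) in frame 2.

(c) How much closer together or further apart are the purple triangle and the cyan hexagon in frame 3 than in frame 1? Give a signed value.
+7.8

Distance in frame 1: 2.7. Distance in frame 3: 10.5.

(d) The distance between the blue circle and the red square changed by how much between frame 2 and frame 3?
+1.5

Distance in frame 2: 3.5. Distance in frame 3: 5.0.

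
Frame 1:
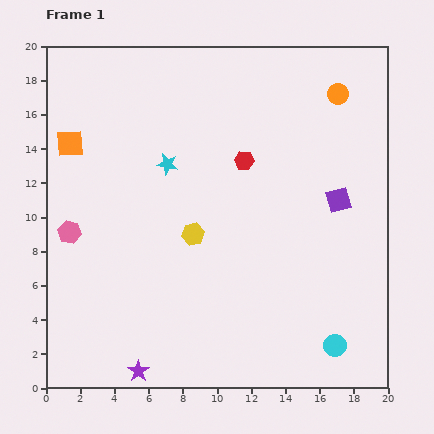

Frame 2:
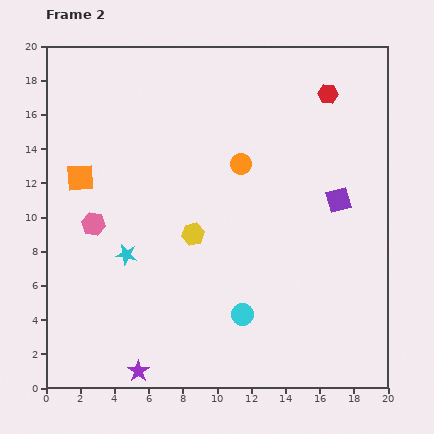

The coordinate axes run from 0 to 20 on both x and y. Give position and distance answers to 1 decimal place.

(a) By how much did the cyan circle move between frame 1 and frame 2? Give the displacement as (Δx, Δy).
(-5.4, 1.8)

The cyan circle was at (16.9, 2.5) in frame 1 and (11.5, 4.3) in frame 2.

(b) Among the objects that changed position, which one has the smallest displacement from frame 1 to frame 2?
the pink hexagon

(moved 1.5)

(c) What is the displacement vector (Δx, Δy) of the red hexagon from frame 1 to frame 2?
(4.9, 3.9)

The red hexagon was at (11.6, 13.3) in frame 1 and (16.5, 17.2) in frame 2.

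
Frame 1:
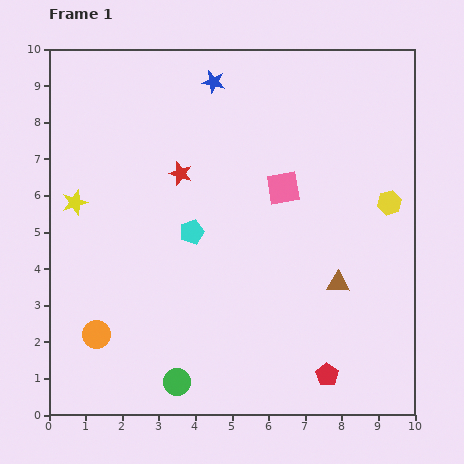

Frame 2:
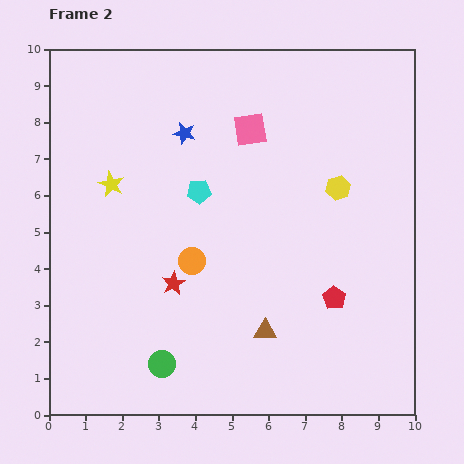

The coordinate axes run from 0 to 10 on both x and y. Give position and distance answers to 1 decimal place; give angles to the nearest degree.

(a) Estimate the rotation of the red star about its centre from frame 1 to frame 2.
25° clockwise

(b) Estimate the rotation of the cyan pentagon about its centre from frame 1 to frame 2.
16° clockwise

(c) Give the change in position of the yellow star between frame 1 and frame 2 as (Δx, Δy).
(1.0, 0.5)

The yellow star was at (0.7, 5.8) in frame 1 and (1.7, 6.3) in frame 2.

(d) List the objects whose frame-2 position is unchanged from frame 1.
none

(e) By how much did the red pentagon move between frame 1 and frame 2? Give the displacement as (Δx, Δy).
(0.2, 2.1)

The red pentagon was at (7.6, 1.1) in frame 1 and (7.8, 3.2) in frame 2.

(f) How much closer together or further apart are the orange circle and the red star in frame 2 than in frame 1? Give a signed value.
-4.2

Distance in frame 1: 5.0. Distance in frame 2: 0.8.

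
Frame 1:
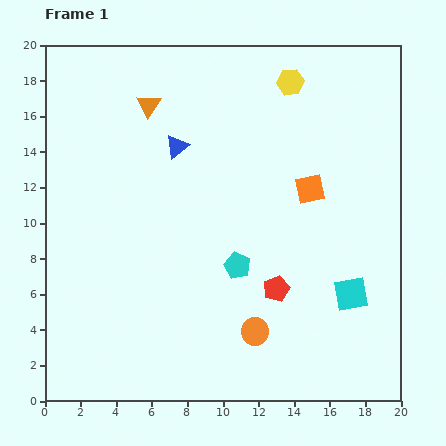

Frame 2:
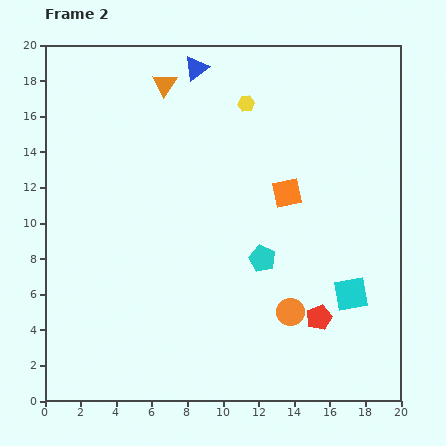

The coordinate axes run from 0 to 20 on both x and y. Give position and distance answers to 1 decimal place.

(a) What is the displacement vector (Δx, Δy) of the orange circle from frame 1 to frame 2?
(2.0, 1.1)

The orange circle was at (11.8, 3.9) in frame 1 and (13.8, 5.0) in frame 2.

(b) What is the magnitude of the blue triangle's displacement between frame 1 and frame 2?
4.5

The blue triangle moved from (7.4, 14.3) to (8.5, 18.7), a distance of √(1.1² + 4.4²) ≈ 4.5.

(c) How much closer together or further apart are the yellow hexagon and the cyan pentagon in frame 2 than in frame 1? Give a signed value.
-2.0

Distance in frame 1: 10.7. Distance in frame 2: 8.7.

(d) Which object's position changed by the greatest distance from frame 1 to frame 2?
the blue triangle

(moved 4.5; next 2.9)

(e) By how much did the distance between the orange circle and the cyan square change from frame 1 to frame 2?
-2.3

Distance in frame 1: 5.8. Distance in frame 2: 3.5.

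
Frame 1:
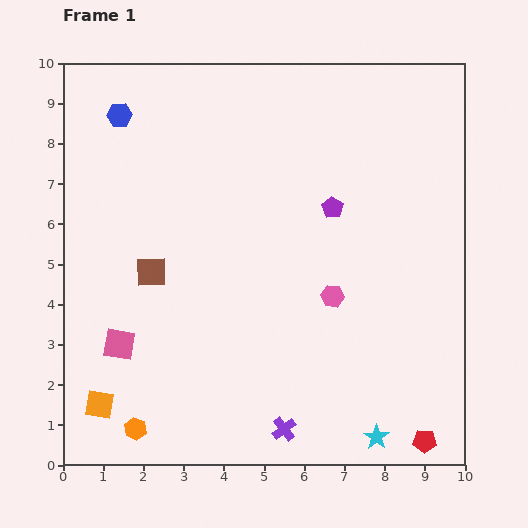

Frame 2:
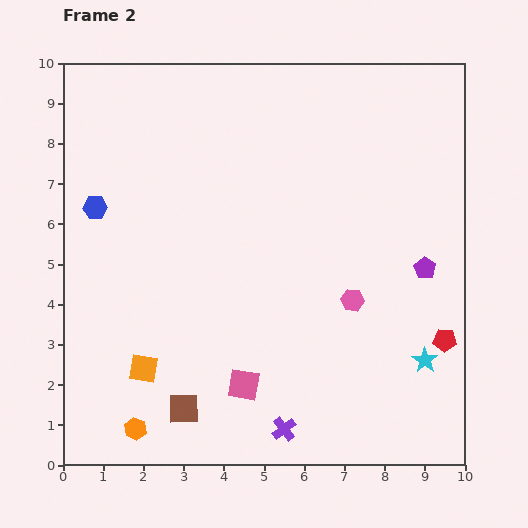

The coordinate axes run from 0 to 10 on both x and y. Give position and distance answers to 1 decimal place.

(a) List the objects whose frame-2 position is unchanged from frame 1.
the purple cross, the orange hexagon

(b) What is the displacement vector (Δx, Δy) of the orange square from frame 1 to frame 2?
(1.1, 0.9)

The orange square was at (0.9, 1.5) in frame 1 and (2.0, 2.4) in frame 2.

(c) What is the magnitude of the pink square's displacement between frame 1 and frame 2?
3.3

The pink square moved from (1.4, 3.0) to (4.5, 2.0), a distance of √(3.1² + 1.0²) ≈ 3.3.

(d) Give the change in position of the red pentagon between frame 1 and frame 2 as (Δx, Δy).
(0.5, 2.5)

The red pentagon was at (9.0, 0.6) in frame 1 and (9.5, 3.1) in frame 2.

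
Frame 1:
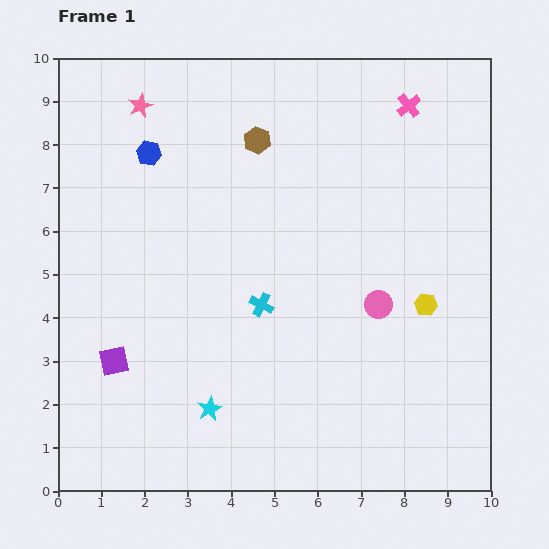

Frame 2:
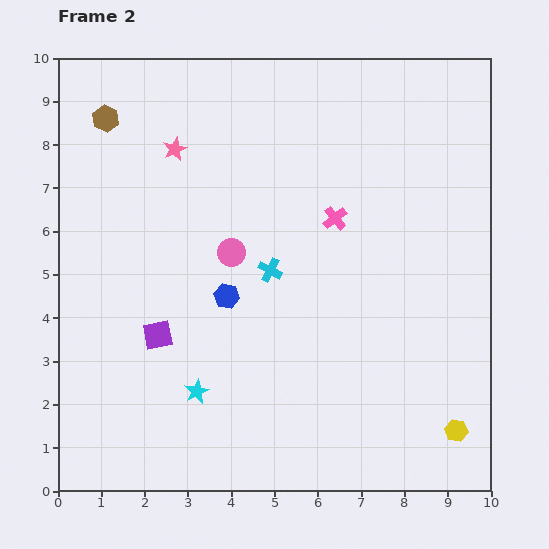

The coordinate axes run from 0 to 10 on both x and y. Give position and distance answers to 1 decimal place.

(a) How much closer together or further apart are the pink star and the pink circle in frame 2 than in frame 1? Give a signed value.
-4.5

Distance in frame 1: 7.2. Distance in frame 2: 2.7.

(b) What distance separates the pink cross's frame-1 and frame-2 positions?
3.1

The pink cross moved from (8.1, 8.9) to (6.4, 6.3), a distance of √(1.7² + 2.6²) ≈ 3.1.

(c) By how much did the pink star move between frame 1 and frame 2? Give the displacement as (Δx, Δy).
(0.8, -1.0)

The pink star was at (1.9, 8.9) in frame 1 and (2.7, 7.9) in frame 2.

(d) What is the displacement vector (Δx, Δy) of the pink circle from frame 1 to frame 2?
(-3.4, 1.2)

The pink circle was at (7.4, 4.3) in frame 1 and (4.0, 5.5) in frame 2.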